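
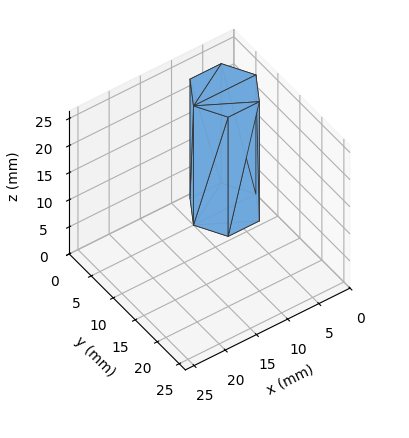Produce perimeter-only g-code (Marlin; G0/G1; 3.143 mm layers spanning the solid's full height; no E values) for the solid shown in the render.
Reading the render: the shape is a regular 6-sided prism (a cylinder approximated with 6 flat sides), circumscribed radius ≈ 5 mm, height ≈ 22 mm (dimensions read to the nearest mm from the axis ticks). For the g-code, the solid's height is divided into equal slices at the stated Δz and each level perimeter traced with G1 moves after a G0 lift.

; perimeter-only toolpath
G21 ; units = mm
G90 ; absolute positioning
G28 ; home
; layer 1
G0 Z3.143
G0 X10.000 Y5.000
G1 X7.500 Y9.330
G1 X2.500 Y9.330
G1 X0.000 Y5.000
G1 X2.500 Y0.670
G1 X7.500 Y0.670
G1 X10.000 Y5.000
; layer 2
G0 Z6.286
G0 X10.000 Y5.000
G1 X7.500 Y9.330
G1 X2.500 Y9.330
G1 X0.000 Y5.000
G1 X2.500 Y0.670
G1 X7.500 Y0.670
G1 X10.000 Y5.000
; layer 3
G0 Z9.429
G0 X10.000 Y5.000
G1 X7.500 Y9.330
G1 X2.500 Y9.330
G1 X0.000 Y5.000
G1 X2.500 Y0.670
G1 X7.500 Y0.670
G1 X10.000 Y5.000
; layer 4
G0 Z12.571
G0 X10.000 Y5.000
G1 X7.500 Y9.330
G1 X2.500 Y9.330
G1 X0.000 Y5.000
G1 X2.500 Y0.670
G1 X7.500 Y0.670
G1 X10.000 Y5.000
; layer 5
G0 Z15.714
G0 X10.000 Y5.000
G1 X7.500 Y9.330
G1 X2.500 Y9.330
G1 X0.000 Y5.000
G1 X2.500 Y0.670
G1 X7.500 Y0.670
G1 X10.000 Y5.000
; layer 6
G0 Z18.857
G0 X10.000 Y5.000
G1 X7.500 Y9.330
G1 X2.500 Y9.330
G1 X0.000 Y5.000
G1 X2.500 Y0.670
G1 X7.500 Y0.670
G1 X10.000 Y5.000
; layer 7
G0 Z22.000
G0 X10.000 Y5.000
G1 X7.500 Y9.330
G1 X2.500 Y9.330
G1 X0.000 Y5.000
G1 X2.500 Y0.670
G1 X7.500 Y0.670
G1 X10.000 Y5.000
M2 ; end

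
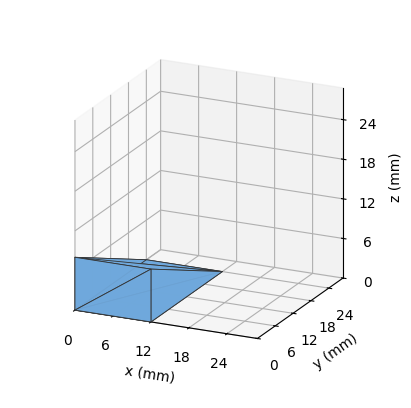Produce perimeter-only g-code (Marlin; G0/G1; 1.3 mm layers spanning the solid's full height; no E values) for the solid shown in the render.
Reading the render: the shape is a wedge (ramp): 12 × 24 mm base, rising to 8 mm along the y=0 edge and sloping linearly to z=0 at y=24 (dimensions read to the nearest mm from the axis ticks). For the g-code, the solid's height is divided into equal slices at the stated Δz and each level perimeter traced with G1 moves after a G0 lift.

; perimeter-only toolpath
G21 ; units = mm
G90 ; absolute positioning
G28 ; home
; layer 1
G0 Z1.3
G0 X0.0 Y0.0
G1 X12.0 Y0.0
G1 X12.0 Y20.0
G1 X0.0 Y20.0
G1 X0.0 Y0.0
; layer 2
G0 Z2.7
G0 X0.0 Y0.0
G1 X12.0 Y0.0
G1 X12.0 Y16.0
G1 X0.0 Y16.0
G1 X0.0 Y0.0
; layer 3
G0 Z4.0
G0 X0.0 Y0.0
G1 X12.0 Y0.0
G1 X12.0 Y12.0
G1 X0.0 Y12.0
G1 X0.0 Y0.0
; layer 4
G0 Z5.3
G0 X0.0 Y0.0
G1 X12.0 Y0.0
G1 X12.0 Y8.0
G1 X0.0 Y8.0
G1 X0.0 Y0.0
; layer 5
G0 Z6.7
G0 X0.0 Y0.0
G1 X12.0 Y0.0
G1 X12.0 Y4.0
G1 X0.0 Y4.0
G1 X0.0 Y0.0
M2 ; end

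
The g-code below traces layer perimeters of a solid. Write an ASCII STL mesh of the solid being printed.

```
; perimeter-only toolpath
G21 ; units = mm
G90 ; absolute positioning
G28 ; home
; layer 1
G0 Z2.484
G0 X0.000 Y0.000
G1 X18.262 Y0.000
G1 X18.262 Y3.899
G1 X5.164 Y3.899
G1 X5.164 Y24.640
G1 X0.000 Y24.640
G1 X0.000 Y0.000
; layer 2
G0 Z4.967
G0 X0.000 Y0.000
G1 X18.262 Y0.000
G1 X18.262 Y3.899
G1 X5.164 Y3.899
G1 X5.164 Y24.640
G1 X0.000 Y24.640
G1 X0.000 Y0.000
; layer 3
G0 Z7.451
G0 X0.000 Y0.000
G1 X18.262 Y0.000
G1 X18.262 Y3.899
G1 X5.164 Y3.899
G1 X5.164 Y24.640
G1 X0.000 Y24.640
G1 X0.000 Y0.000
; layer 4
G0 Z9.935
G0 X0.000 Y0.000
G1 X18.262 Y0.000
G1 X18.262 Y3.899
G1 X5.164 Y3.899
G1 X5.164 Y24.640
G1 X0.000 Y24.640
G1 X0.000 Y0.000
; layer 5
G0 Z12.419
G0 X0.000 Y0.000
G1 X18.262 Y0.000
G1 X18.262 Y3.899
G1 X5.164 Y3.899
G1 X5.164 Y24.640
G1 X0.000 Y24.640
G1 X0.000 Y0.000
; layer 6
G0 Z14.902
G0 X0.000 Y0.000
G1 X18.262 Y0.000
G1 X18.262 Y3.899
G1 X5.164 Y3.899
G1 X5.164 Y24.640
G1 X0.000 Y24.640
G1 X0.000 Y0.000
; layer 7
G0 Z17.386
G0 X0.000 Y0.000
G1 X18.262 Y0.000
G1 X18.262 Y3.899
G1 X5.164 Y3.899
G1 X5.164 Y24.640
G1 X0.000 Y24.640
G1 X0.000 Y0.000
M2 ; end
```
solid part
  facet normal 0.0000 0.0000 -1.0000
    outer loop
      vertex 18.262 3.899 0.000
      vertex 18.262 0.000 0.000
      vertex 0.000 0.000 0.000
    endloop
  endfacet
  facet normal 0.0000 0.0000 -1.0000
    outer loop
      vertex 5.164 3.899 0.000
      vertex 18.262 3.899 0.000
      vertex 0.000 0.000 0.000
    endloop
  endfacet
  facet normal 0.0000 0.0000 -1.0000
    outer loop
      vertex 5.164 24.640 0.000
      vertex 5.164 3.899 0.000
      vertex 0.000 0.000 0.000
    endloop
  endfacet
  facet normal 0.0000 0.0000 -1.0000
    outer loop
      vertex 0.000 24.640 0.000
      vertex 5.164 24.640 0.000
      vertex 0.000 0.000 0.000
    endloop
  endfacet
  facet normal 0.0000 0.0000 1.0000
    outer loop
      vertex 0.000 0.000 17.386
      vertex 18.262 0.000 17.386
      vertex 18.262 3.899 17.386
    endloop
  endfacet
  facet normal 0.0000 0.0000 1.0000
    outer loop
      vertex 0.000 0.000 17.386
      vertex 18.262 3.899 17.386
      vertex 5.164 3.899 17.386
    endloop
  endfacet
  facet normal 0.0000 0.0000 1.0000
    outer loop
      vertex 0.000 0.000 17.386
      vertex 5.164 3.899 17.386
      vertex 5.164 24.640 17.386
    endloop
  endfacet
  facet normal 0.0000 0.0000 1.0000
    outer loop
      vertex 0.000 0.000 17.386
      vertex 5.164 24.640 17.386
      vertex 0.000 24.640 17.386
    endloop
  endfacet
  facet normal 0.0000 -1.0000 0.0000
    outer loop
      vertex 0.000 0.000 0.000
      vertex 18.262 0.000 0.000
      vertex 18.262 0.000 17.386
    endloop
  endfacet
  facet normal 0.0000 -1.0000 0.0000
    outer loop
      vertex 0.000 0.000 0.000
      vertex 18.262 0.000 17.386
      vertex 0.000 0.000 17.386
    endloop
  endfacet
  facet normal 1.0000 0.0000 0.0000
    outer loop
      vertex 18.262 0.000 0.000
      vertex 18.262 3.899 0.000
      vertex 18.262 3.899 17.386
    endloop
  endfacet
  facet normal 1.0000 0.0000 0.0000
    outer loop
      vertex 18.262 0.000 0.000
      vertex 18.262 3.899 17.386
      vertex 18.262 0.000 17.386
    endloop
  endfacet
  facet normal 0.0000 1.0000 0.0000
    outer loop
      vertex 18.262 3.899 0.000
      vertex 5.164 3.899 0.000
      vertex 5.164 3.899 17.386
    endloop
  endfacet
  facet normal 0.0000 1.0000 0.0000
    outer loop
      vertex 18.262 3.899 0.000
      vertex 5.164 3.899 17.386
      vertex 18.262 3.899 17.386
    endloop
  endfacet
  facet normal 1.0000 0.0000 0.0000
    outer loop
      vertex 5.164 3.899 0.000
      vertex 5.164 24.640 0.000
      vertex 5.164 24.640 17.386
    endloop
  endfacet
  facet normal 1.0000 0.0000 0.0000
    outer loop
      vertex 5.164 3.899 0.000
      vertex 5.164 24.640 17.386
      vertex 5.164 3.899 17.386
    endloop
  endfacet
  facet normal 0.0000 1.0000 0.0000
    outer loop
      vertex 5.164 24.640 0.000
      vertex 0.000 24.640 0.000
      vertex 0.000 24.640 17.386
    endloop
  endfacet
  facet normal 0.0000 1.0000 0.0000
    outer loop
      vertex 5.164 24.640 0.000
      vertex 0.000 24.640 17.386
      vertex 5.164 24.640 17.386
    endloop
  endfacet
  facet normal -1.0000 0.0000 0.0000
    outer loop
      vertex 0.000 24.640 0.000
      vertex 0.000 0.000 0.000
      vertex 0.000 0.000 17.386
    endloop
  endfacet
  facet normal -1.0000 0.0000 0.0000
    outer loop
      vertex 0.000 24.640 0.000
      vertex 0.000 0.000 17.386
      vertex 0.000 24.640 17.386
    endloop
  endfacet
endsolid part

The G0 Z moves step by Δz≈2.484 mm. Every layer's G1 loop is the same polygon, so the solid is a straight extrusion of it from z=0 to z≈17.4. Closing with flat bottom and top caps and triangulating gives 20 facets — an L-shaped prism: outer 18.3 × 24.6 mm, arm thicknesses ≈ 3.9 mm (horizontal) and 5.16 mm (vertical), extruded 17.4 mm in z.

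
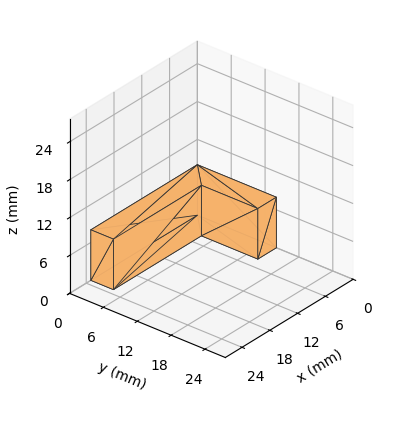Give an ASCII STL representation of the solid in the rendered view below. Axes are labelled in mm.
Reading the render: the shape is an L-shaped prism: outer 23 × 14 mm, arm thicknesses ≈ 4 mm (horizontal) and 4 mm (vertical), extruded 8 mm in z (dimensions read to the nearest mm from the axis ticks). For the STL, each face is triangulated and given an outward normal.

solid part
  facet normal 0.0000 0.0000 -1.0000
    outer loop
      vertex 23.000 4.000 0.000
      vertex 23.000 0.000 0.000
      vertex 0.000 0.000 0.000
    endloop
  endfacet
  facet normal 0.0000 0.0000 -1.0000
    outer loop
      vertex 4.000 4.000 0.000
      vertex 23.000 4.000 0.000
      vertex 0.000 0.000 0.000
    endloop
  endfacet
  facet normal 0.0000 0.0000 -1.0000
    outer loop
      vertex 4.000 14.000 0.000
      vertex 4.000 4.000 0.000
      vertex 0.000 0.000 0.000
    endloop
  endfacet
  facet normal 0.0000 0.0000 -1.0000
    outer loop
      vertex 0.000 14.000 0.000
      vertex 4.000 14.000 0.000
      vertex 0.000 0.000 0.000
    endloop
  endfacet
  facet normal 0.0000 0.0000 1.0000
    outer loop
      vertex 0.000 0.000 8.000
      vertex 23.000 0.000 8.000
      vertex 23.000 4.000 8.000
    endloop
  endfacet
  facet normal 0.0000 0.0000 1.0000
    outer loop
      vertex 0.000 0.000 8.000
      vertex 23.000 4.000 8.000
      vertex 4.000 4.000 8.000
    endloop
  endfacet
  facet normal 0.0000 0.0000 1.0000
    outer loop
      vertex 0.000 0.000 8.000
      vertex 4.000 4.000 8.000
      vertex 4.000 14.000 8.000
    endloop
  endfacet
  facet normal 0.0000 0.0000 1.0000
    outer loop
      vertex 0.000 0.000 8.000
      vertex 4.000 14.000 8.000
      vertex 0.000 14.000 8.000
    endloop
  endfacet
  facet normal 0.0000 -1.0000 0.0000
    outer loop
      vertex 0.000 0.000 0.000
      vertex 23.000 0.000 0.000
      vertex 23.000 0.000 8.000
    endloop
  endfacet
  facet normal 0.0000 -1.0000 0.0000
    outer loop
      vertex 0.000 0.000 0.000
      vertex 23.000 0.000 8.000
      vertex 0.000 0.000 8.000
    endloop
  endfacet
  facet normal 1.0000 0.0000 0.0000
    outer loop
      vertex 23.000 0.000 0.000
      vertex 23.000 4.000 0.000
      vertex 23.000 4.000 8.000
    endloop
  endfacet
  facet normal 1.0000 0.0000 0.0000
    outer loop
      vertex 23.000 0.000 0.000
      vertex 23.000 4.000 8.000
      vertex 23.000 0.000 8.000
    endloop
  endfacet
  facet normal 0.0000 1.0000 0.0000
    outer loop
      vertex 23.000 4.000 0.000
      vertex 4.000 4.000 0.000
      vertex 4.000 4.000 8.000
    endloop
  endfacet
  facet normal 0.0000 1.0000 0.0000
    outer loop
      vertex 23.000 4.000 0.000
      vertex 4.000 4.000 8.000
      vertex 23.000 4.000 8.000
    endloop
  endfacet
  facet normal 1.0000 0.0000 0.0000
    outer loop
      vertex 4.000 4.000 0.000
      vertex 4.000 14.000 0.000
      vertex 4.000 14.000 8.000
    endloop
  endfacet
  facet normal 1.0000 0.0000 0.0000
    outer loop
      vertex 4.000 4.000 0.000
      vertex 4.000 14.000 8.000
      vertex 4.000 4.000 8.000
    endloop
  endfacet
  facet normal 0.0000 1.0000 0.0000
    outer loop
      vertex 4.000 14.000 0.000
      vertex 0.000 14.000 0.000
      vertex 0.000 14.000 8.000
    endloop
  endfacet
  facet normal 0.0000 1.0000 0.0000
    outer loop
      vertex 4.000 14.000 0.000
      vertex 0.000 14.000 8.000
      vertex 4.000 14.000 8.000
    endloop
  endfacet
  facet normal -1.0000 0.0000 0.0000
    outer loop
      vertex 0.000 14.000 0.000
      vertex 0.000 0.000 0.000
      vertex 0.000 0.000 8.000
    endloop
  endfacet
  facet normal -1.0000 0.0000 0.0000
    outer loop
      vertex 0.000 14.000 0.000
      vertex 0.000 0.000 8.000
      vertex 0.000 14.000 8.000
    endloop
  endfacet
endsolid part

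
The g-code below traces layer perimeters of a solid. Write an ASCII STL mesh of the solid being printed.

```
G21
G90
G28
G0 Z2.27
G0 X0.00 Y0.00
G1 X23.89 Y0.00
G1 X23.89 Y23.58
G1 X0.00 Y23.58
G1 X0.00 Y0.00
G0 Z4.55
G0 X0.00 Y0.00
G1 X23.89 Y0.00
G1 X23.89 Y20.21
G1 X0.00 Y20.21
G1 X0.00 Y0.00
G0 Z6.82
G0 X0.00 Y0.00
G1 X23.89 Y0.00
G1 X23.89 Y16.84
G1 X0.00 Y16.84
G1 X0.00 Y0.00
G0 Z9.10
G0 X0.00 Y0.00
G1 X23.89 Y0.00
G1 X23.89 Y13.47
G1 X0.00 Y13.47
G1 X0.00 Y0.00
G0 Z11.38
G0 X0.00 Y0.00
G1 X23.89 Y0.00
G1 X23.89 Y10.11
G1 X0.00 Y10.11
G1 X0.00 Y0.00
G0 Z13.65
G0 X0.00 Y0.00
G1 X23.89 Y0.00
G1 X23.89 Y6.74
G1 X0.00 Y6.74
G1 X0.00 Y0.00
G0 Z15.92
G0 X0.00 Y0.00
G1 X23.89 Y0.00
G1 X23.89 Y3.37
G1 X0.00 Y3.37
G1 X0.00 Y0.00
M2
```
solid part
  facet normal 0.0000 0.0000 -1.0000
    outer loop
      vertex 23.89 26.95 0.00
      vertex 23.89 0.00 0.00
      vertex 0.00 0.00 0.00
    endloop
  endfacet
  facet normal 0.0000 0.0000 -1.0000
    outer loop
      vertex 0.00 26.95 0.00
      vertex 23.89 26.95 0.00
      vertex 0.00 0.00 0.00
    endloop
  endfacet
  facet normal 0.0000 -1.0000 0.0000
    outer loop
      vertex 0.00 0.00 0.00
      vertex 23.89 0.00 0.00
      vertex 23.89 0.00 18.20
    endloop
  endfacet
  facet normal 0.0000 -1.0000 0.0000
    outer loop
      vertex 0.00 0.00 0.00
      vertex 23.89 0.00 18.20
      vertex 0.00 0.00 18.20
    endloop
  endfacet
  facet normal 0.0000 0.5597 0.8287
    outer loop
      vertex 0.00 0.00 18.20
      vertex 23.89 0.00 18.20
      vertex 23.89 26.95 0.00
    endloop
  endfacet
  facet normal 0.0000 0.5597 0.8287
    outer loop
      vertex 0.00 0.00 18.20
      vertex 23.89 26.95 0.00
      vertex 0.00 26.95 0.00
    endloop
  endfacet
  facet normal -1.0000 0.0000 0.0000
    outer loop
      vertex 0.00 0.00 18.20
      vertex 0.00 26.95 0.00
      vertex 0.00 0.00 0.00
    endloop
  endfacet
  facet normal 1.0000 0.0000 0.0000
    outer loop
      vertex 23.89 0.00 0.00
      vertex 23.89 26.95 0.00
      vertex 23.89 0.00 18.20
    endloop
  endfacet
endsolid part

The G0 Z moves step by Δz≈2.27 mm. The G1 loops shrink linearly with z, so the solid tapers from its base footprint up to z≈18.2. Closing with a flat bottom cap and the tapered top and triangulating gives 8 facets — a wedge (ramp): 23.9 × 26.9 mm base, rising to 18.2 mm along the y=0 edge and sloping linearly to z=0 at y=26.9.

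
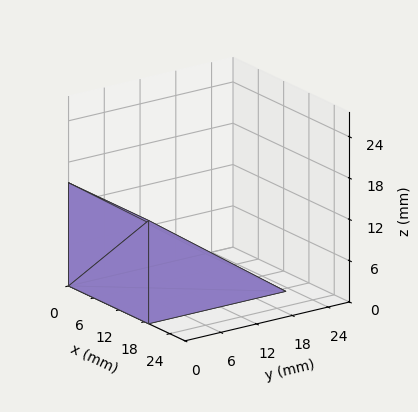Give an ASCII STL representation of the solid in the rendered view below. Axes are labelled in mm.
Reading the render: the shape is a wedge (ramp): 19 × 23 mm base, rising to 15 mm along the y=0 edge and sloping linearly to z=0 at y=23 (dimensions read to the nearest mm from the axis ticks). For the STL, each face is triangulated and given an outward normal.

solid part
  facet normal 0.0000 0.0000 -1.0000
    outer loop
      vertex 19.000 23.000 0.000
      vertex 19.000 0.000 0.000
      vertex 0.000 0.000 0.000
    endloop
  endfacet
  facet normal 0.0000 0.0000 -1.0000
    outer loop
      vertex 0.000 23.000 0.000
      vertex 19.000 23.000 0.000
      vertex 0.000 0.000 0.000
    endloop
  endfacet
  facet normal 0.0000 -1.0000 0.0000
    outer loop
      vertex 0.000 0.000 0.000
      vertex 19.000 0.000 0.000
      vertex 19.000 0.000 15.000
    endloop
  endfacet
  facet normal 0.0000 -1.0000 0.0000
    outer loop
      vertex 0.000 0.000 0.000
      vertex 19.000 0.000 15.000
      vertex 0.000 0.000 15.000
    endloop
  endfacet
  facet normal 0.0000 0.5463 0.8376
    outer loop
      vertex 0.000 0.000 15.000
      vertex 19.000 0.000 15.000
      vertex 19.000 23.000 0.000
    endloop
  endfacet
  facet normal 0.0000 0.5463 0.8376
    outer loop
      vertex 0.000 0.000 15.000
      vertex 19.000 23.000 0.000
      vertex 0.000 23.000 0.000
    endloop
  endfacet
  facet normal -1.0000 0.0000 0.0000
    outer loop
      vertex 0.000 0.000 15.000
      vertex 0.000 23.000 0.000
      vertex 0.000 0.000 0.000
    endloop
  endfacet
  facet normal 1.0000 0.0000 0.0000
    outer loop
      vertex 19.000 0.000 0.000
      vertex 19.000 23.000 0.000
      vertex 19.000 0.000 15.000
    endloop
  endfacet
endsolid part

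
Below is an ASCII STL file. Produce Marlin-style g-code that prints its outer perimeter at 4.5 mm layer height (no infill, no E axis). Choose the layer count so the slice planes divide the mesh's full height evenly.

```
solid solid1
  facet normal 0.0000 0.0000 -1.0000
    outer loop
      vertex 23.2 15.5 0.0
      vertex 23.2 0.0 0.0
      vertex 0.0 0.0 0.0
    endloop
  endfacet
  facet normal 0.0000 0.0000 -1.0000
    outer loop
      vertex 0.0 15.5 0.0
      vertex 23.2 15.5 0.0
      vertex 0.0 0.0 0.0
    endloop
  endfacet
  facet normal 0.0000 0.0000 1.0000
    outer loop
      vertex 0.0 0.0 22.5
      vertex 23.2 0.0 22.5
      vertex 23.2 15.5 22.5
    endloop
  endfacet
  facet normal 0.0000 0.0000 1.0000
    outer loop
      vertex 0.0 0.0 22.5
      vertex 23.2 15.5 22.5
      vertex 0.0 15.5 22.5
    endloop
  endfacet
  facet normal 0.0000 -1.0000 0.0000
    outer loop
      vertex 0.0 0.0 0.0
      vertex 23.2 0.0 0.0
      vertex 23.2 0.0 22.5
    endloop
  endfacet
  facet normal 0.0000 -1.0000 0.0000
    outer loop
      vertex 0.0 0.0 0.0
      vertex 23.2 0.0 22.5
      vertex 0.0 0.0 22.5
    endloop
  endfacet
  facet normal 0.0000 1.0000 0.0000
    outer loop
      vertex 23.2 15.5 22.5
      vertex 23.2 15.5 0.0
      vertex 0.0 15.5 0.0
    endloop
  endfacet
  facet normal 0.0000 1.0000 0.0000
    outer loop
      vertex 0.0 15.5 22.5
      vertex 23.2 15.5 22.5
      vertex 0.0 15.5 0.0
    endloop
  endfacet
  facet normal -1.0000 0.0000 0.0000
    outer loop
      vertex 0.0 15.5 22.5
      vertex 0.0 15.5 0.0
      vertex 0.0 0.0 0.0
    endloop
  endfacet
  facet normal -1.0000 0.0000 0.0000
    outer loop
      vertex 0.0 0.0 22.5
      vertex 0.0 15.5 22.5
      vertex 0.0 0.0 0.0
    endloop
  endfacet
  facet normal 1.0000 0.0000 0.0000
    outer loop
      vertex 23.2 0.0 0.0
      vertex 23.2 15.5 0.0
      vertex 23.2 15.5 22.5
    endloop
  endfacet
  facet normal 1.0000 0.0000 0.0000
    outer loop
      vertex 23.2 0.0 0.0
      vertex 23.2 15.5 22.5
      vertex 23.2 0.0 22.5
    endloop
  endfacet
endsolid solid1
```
; perimeter-only toolpath
G21 ; units = mm
G90 ; absolute positioning
G28 ; home
; layer 1
G0 Z4.5
G0 X0.0 Y0.0
G1 X23.2 Y0.0
G1 X23.2 Y15.5
G1 X0.0 Y15.5
G1 X0.0 Y0.0
; layer 2
G0 Z9.0
G0 X0.0 Y0.0
G1 X23.2 Y0.0
G1 X23.2 Y15.5
G1 X0.0 Y15.5
G1 X0.0 Y0.0
; layer 3
G0 Z13.5
G0 X0.0 Y0.0
G1 X23.2 Y0.0
G1 X23.2 Y15.5
G1 X0.0 Y15.5
G1 X0.0 Y0.0
; layer 4
G0 Z18.0
G0 X0.0 Y0.0
G1 X23.2 Y0.0
G1 X23.2 Y15.5
G1 X0.0 Y15.5
G1 X0.0 Y0.0
; layer 5
G0 Z22.5
G0 X0.0 Y0.0
G1 X23.2 Y0.0
G1 X23.2 Y15.5
G1 X0.0 Y15.5
G1 X0.0 Y0.0
M2 ; end

The solid is a rectangular box, roughly 23.2 × 15.5 mm footprint and 22.5 mm tall. Slicing at Δz = 4.5 mm — 5 equal slices spanning the solid's height, so layer i sits at z = i·h/5 — gives 5 non-empty perimeters. Each is a 4-segment closed polygon; G0 lifts to the layer z and rapids to the start vertex, then G1 traces the edges.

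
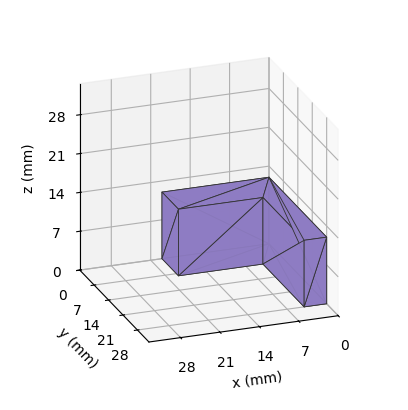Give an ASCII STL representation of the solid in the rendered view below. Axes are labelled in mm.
Reading the render: the shape is an L-shaped prism: outer 19 × 28 mm, arm thicknesses ≈ 8 mm (horizontal) and 4 mm (vertical), extruded 12 mm in z (dimensions read to the nearest mm from the axis ticks). For the STL, each face is triangulated and given an outward normal.

solid part
  facet normal 0.0000 0.0000 -1.0000
    outer loop
      vertex 19.00 8.00 0.00
      vertex 19.00 0.00 0.00
      vertex 0.00 0.00 0.00
    endloop
  endfacet
  facet normal 0.0000 0.0000 -1.0000
    outer loop
      vertex 4.00 8.00 0.00
      vertex 19.00 8.00 0.00
      vertex 0.00 0.00 0.00
    endloop
  endfacet
  facet normal 0.0000 0.0000 -1.0000
    outer loop
      vertex 4.00 28.00 0.00
      vertex 4.00 8.00 0.00
      vertex 0.00 0.00 0.00
    endloop
  endfacet
  facet normal 0.0000 0.0000 -1.0000
    outer loop
      vertex 0.00 28.00 0.00
      vertex 4.00 28.00 0.00
      vertex 0.00 0.00 0.00
    endloop
  endfacet
  facet normal 0.0000 0.0000 1.0000
    outer loop
      vertex 0.00 0.00 12.00
      vertex 19.00 0.00 12.00
      vertex 19.00 8.00 12.00
    endloop
  endfacet
  facet normal 0.0000 0.0000 1.0000
    outer loop
      vertex 0.00 0.00 12.00
      vertex 19.00 8.00 12.00
      vertex 4.00 8.00 12.00
    endloop
  endfacet
  facet normal 0.0000 0.0000 1.0000
    outer loop
      vertex 0.00 0.00 12.00
      vertex 4.00 8.00 12.00
      vertex 4.00 28.00 12.00
    endloop
  endfacet
  facet normal 0.0000 0.0000 1.0000
    outer loop
      vertex 0.00 0.00 12.00
      vertex 4.00 28.00 12.00
      vertex 0.00 28.00 12.00
    endloop
  endfacet
  facet normal 0.0000 -1.0000 0.0000
    outer loop
      vertex 0.00 0.00 0.00
      vertex 19.00 0.00 0.00
      vertex 19.00 0.00 12.00
    endloop
  endfacet
  facet normal 0.0000 -1.0000 0.0000
    outer loop
      vertex 0.00 0.00 0.00
      vertex 19.00 0.00 12.00
      vertex 0.00 0.00 12.00
    endloop
  endfacet
  facet normal 1.0000 0.0000 0.0000
    outer loop
      vertex 19.00 0.00 0.00
      vertex 19.00 8.00 0.00
      vertex 19.00 8.00 12.00
    endloop
  endfacet
  facet normal 1.0000 0.0000 0.0000
    outer loop
      vertex 19.00 0.00 0.00
      vertex 19.00 8.00 12.00
      vertex 19.00 0.00 12.00
    endloop
  endfacet
  facet normal 0.0000 1.0000 0.0000
    outer loop
      vertex 19.00 8.00 0.00
      vertex 4.00 8.00 0.00
      vertex 4.00 8.00 12.00
    endloop
  endfacet
  facet normal 0.0000 1.0000 0.0000
    outer loop
      vertex 19.00 8.00 0.00
      vertex 4.00 8.00 12.00
      vertex 19.00 8.00 12.00
    endloop
  endfacet
  facet normal 1.0000 0.0000 0.0000
    outer loop
      vertex 4.00 8.00 0.00
      vertex 4.00 28.00 0.00
      vertex 4.00 28.00 12.00
    endloop
  endfacet
  facet normal 1.0000 0.0000 0.0000
    outer loop
      vertex 4.00 8.00 0.00
      vertex 4.00 28.00 12.00
      vertex 4.00 8.00 12.00
    endloop
  endfacet
  facet normal 0.0000 1.0000 0.0000
    outer loop
      vertex 4.00 28.00 0.00
      vertex 0.00 28.00 0.00
      vertex 0.00 28.00 12.00
    endloop
  endfacet
  facet normal 0.0000 1.0000 0.0000
    outer loop
      vertex 4.00 28.00 0.00
      vertex 0.00 28.00 12.00
      vertex 4.00 28.00 12.00
    endloop
  endfacet
  facet normal -1.0000 0.0000 0.0000
    outer loop
      vertex 0.00 28.00 0.00
      vertex 0.00 0.00 0.00
      vertex 0.00 0.00 12.00
    endloop
  endfacet
  facet normal -1.0000 0.0000 0.0000
    outer loop
      vertex 0.00 28.00 0.00
      vertex 0.00 0.00 12.00
      vertex 0.00 28.00 12.00
    endloop
  endfacet
endsolid part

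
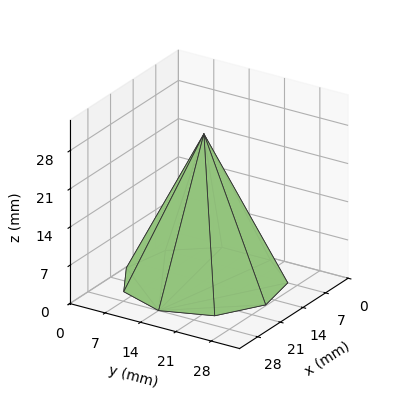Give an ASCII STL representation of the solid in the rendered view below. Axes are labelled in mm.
Reading the render: the shape is a regular 9-sided pyramid, base circumscribed radius ≈ 14 mm, apex at z ≈ 27 mm (dimensions read to the nearest mm from the axis ticks). For the STL, each face is triangulated and given an outward normal.

solid part
  facet normal 0.0000 0.0000 -1.0000
    outer loop
      vertex 16.43 27.79 0.00
      vertex 24.72 23.00 0.00
      vertex 28.00 14.00 0.00
    endloop
  endfacet
  facet normal 0.0000 0.0000 -1.0000
    outer loop
      vertex 7.00 26.12 0.00
      vertex 16.43 27.79 0.00
      vertex 28.00 14.00 0.00
    endloop
  endfacet
  facet normal 0.0000 0.0000 -1.0000
    outer loop
      vertex 0.84 18.79 0.00
      vertex 7.00 26.12 0.00
      vertex 28.00 14.00 0.00
    endloop
  endfacet
  facet normal 0.0000 0.0000 -1.0000
    outer loop
      vertex 0.84 9.21 0.00
      vertex 0.84 18.79 0.00
      vertex 28.00 14.00 0.00
    endloop
  endfacet
  facet normal 0.0000 0.0000 -1.0000
    outer loop
      vertex 7.00 1.88 0.00
      vertex 0.84 9.21 0.00
      vertex 28.00 14.00 0.00
    endloop
  endfacet
  facet normal 0.0000 0.0000 -1.0000
    outer loop
      vertex 16.43 0.21 0.00
      vertex 7.00 1.88 0.00
      vertex 28.00 14.00 0.00
    endloop
  endfacet
  facet normal 0.0000 0.0000 -1.0000
    outer loop
      vertex 24.72 5.00 0.00
      vertex 16.43 0.21 0.00
      vertex 28.00 14.00 0.00
    endloop
  endfacet
  facet normal 0.8446 0.3078 0.4380
    outer loop
      vertex 28.00 14.00 0.00
      vertex 24.72 23.00 0.00
      vertex 14.00 14.00 27.00
    endloop
  endfacet
  facet normal 0.4497 0.7784 0.4380
    outer loop
      vertex 24.72 23.00 0.00
      vertex 16.43 27.79 0.00
      vertex 14.00 14.00 27.00
    endloop
  endfacet
  facet normal -0.1568 0.8852 0.4380
    outer loop
      vertex 16.43 27.79 0.00
      vertex 7.00 26.12 0.00
      vertex 14.00 14.00 27.00
    endloop
  endfacet
  facet normal -0.6882 0.5784 0.4380
    outer loop
      vertex 7.00 26.12 0.00
      vertex 0.84 18.79 0.00
      vertex 14.00 14.00 27.00
    endloop
  endfacet
  facet normal -0.8989 0.0000 0.4381
    outer loop
      vertex 0.84 18.79 0.00
      vertex 0.84 9.21 0.00
      vertex 14.00 14.00 27.00
    endloop
  endfacet
  facet normal -0.6882 -0.5784 0.4380
    outer loop
      vertex 0.84 9.21 0.00
      vertex 7.00 1.88 0.00
      vertex 14.00 14.00 27.00
    endloop
  endfacet
  facet normal -0.1568 -0.8852 0.4380
    outer loop
      vertex 7.00 1.88 0.00
      vertex 16.43 0.21 0.00
      vertex 14.00 14.00 27.00
    endloop
  endfacet
  facet normal 0.4497 -0.7784 0.4380
    outer loop
      vertex 16.43 0.21 0.00
      vertex 24.72 5.00 0.00
      vertex 14.00 14.00 27.00
    endloop
  endfacet
  facet normal 0.8446 -0.3078 0.4380
    outer loop
      vertex 24.72 5.00 0.00
      vertex 28.00 14.00 0.00
      vertex 14.00 14.00 27.00
    endloop
  endfacet
endsolid part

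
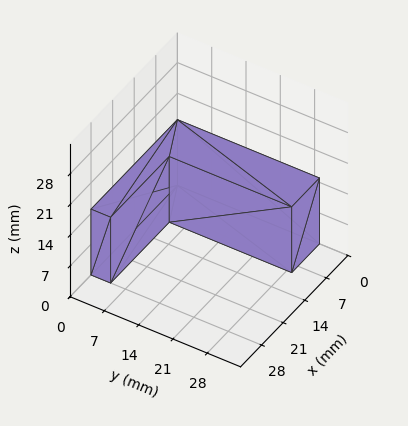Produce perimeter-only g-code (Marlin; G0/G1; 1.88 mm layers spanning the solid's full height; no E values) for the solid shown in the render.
Reading the render: the shape is an L-shaped prism: outer 28 × 29 mm, arm thicknesses ≈ 4 mm (horizontal) and 9 mm (vertical), extruded 15 mm in z (dimensions read to the nearest mm from the axis ticks). For the g-code, the solid's height is divided into equal slices at the stated Δz and each level perimeter traced with G1 moves after a G0 lift.

; perimeter-only toolpath
G21 ; units = mm
G90 ; absolute positioning
G28 ; home
; layer 1
G0 Z1.88
G0 X0.00 Y0.00
G1 X28.00 Y0.00
G1 X28.00 Y4.00
G1 X9.00 Y4.00
G1 X9.00 Y29.00
G1 X0.00 Y29.00
G1 X0.00 Y0.00
; layer 2
G0 Z3.75
G0 X0.00 Y0.00
G1 X28.00 Y0.00
G1 X28.00 Y4.00
G1 X9.00 Y4.00
G1 X9.00 Y29.00
G1 X0.00 Y29.00
G1 X0.00 Y0.00
; layer 3
G0 Z5.62
G0 X0.00 Y0.00
G1 X28.00 Y0.00
G1 X28.00 Y4.00
G1 X9.00 Y4.00
G1 X9.00 Y29.00
G1 X0.00 Y29.00
G1 X0.00 Y0.00
; layer 4
G0 Z7.50
G0 X0.00 Y0.00
G1 X28.00 Y0.00
G1 X28.00 Y4.00
G1 X9.00 Y4.00
G1 X9.00 Y29.00
G1 X0.00 Y29.00
G1 X0.00 Y0.00
; layer 5
G0 Z9.38
G0 X0.00 Y0.00
G1 X28.00 Y0.00
G1 X28.00 Y4.00
G1 X9.00 Y4.00
G1 X9.00 Y29.00
G1 X0.00 Y29.00
G1 X0.00 Y0.00
; layer 6
G0 Z11.25
G0 X0.00 Y0.00
G1 X28.00 Y0.00
G1 X28.00 Y4.00
G1 X9.00 Y4.00
G1 X9.00 Y29.00
G1 X0.00 Y29.00
G1 X0.00 Y0.00
; layer 7
G0 Z13.12
G0 X0.00 Y0.00
G1 X28.00 Y0.00
G1 X28.00 Y4.00
G1 X9.00 Y4.00
G1 X9.00 Y29.00
G1 X0.00 Y29.00
G1 X0.00 Y0.00
; layer 8
G0 Z15.00
G0 X0.00 Y0.00
G1 X28.00 Y0.00
G1 X28.00 Y4.00
G1 X9.00 Y4.00
G1 X9.00 Y29.00
G1 X0.00 Y29.00
G1 X0.00 Y0.00
M2 ; end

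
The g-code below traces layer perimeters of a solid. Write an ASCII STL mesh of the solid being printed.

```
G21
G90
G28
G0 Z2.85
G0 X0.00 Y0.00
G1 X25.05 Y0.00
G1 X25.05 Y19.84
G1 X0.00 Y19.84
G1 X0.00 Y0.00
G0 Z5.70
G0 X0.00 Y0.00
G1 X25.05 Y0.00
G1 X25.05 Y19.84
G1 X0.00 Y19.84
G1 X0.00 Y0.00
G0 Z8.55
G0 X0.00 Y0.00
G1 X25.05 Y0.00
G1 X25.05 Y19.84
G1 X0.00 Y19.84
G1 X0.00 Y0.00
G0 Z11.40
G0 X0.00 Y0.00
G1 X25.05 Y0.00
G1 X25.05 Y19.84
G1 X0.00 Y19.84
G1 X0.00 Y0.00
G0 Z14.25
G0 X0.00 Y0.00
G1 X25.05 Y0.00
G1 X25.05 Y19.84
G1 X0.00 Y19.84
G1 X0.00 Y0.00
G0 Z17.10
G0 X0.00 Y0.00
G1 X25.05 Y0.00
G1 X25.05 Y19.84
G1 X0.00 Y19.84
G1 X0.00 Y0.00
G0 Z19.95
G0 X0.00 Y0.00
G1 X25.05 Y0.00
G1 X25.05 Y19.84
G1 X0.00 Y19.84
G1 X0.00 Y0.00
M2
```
solid part
  facet normal 0.0000 0.0000 -1.0000
    outer loop
      vertex 25.05 19.84 0.00
      vertex 25.05 0.00 0.00
      vertex 0.00 0.00 0.00
    endloop
  endfacet
  facet normal 0.0000 0.0000 -1.0000
    outer loop
      vertex 0.00 19.84 0.00
      vertex 25.05 19.84 0.00
      vertex 0.00 0.00 0.00
    endloop
  endfacet
  facet normal 0.0000 0.0000 1.0000
    outer loop
      vertex 0.00 0.00 19.95
      vertex 25.05 0.00 19.95
      vertex 25.05 19.84 19.95
    endloop
  endfacet
  facet normal 0.0000 0.0000 1.0000
    outer loop
      vertex 0.00 0.00 19.95
      vertex 25.05 19.84 19.95
      vertex 0.00 19.84 19.95
    endloop
  endfacet
  facet normal 0.0000 -1.0000 0.0000
    outer loop
      vertex 0.00 0.00 0.00
      vertex 25.05 0.00 0.00
      vertex 25.05 0.00 19.95
    endloop
  endfacet
  facet normal 0.0000 -1.0000 0.0000
    outer loop
      vertex 0.00 0.00 0.00
      vertex 25.05 0.00 19.95
      vertex 0.00 0.00 19.95
    endloop
  endfacet
  facet normal 0.0000 1.0000 0.0000
    outer loop
      vertex 25.05 19.84 19.95
      vertex 25.05 19.84 0.00
      vertex 0.00 19.84 0.00
    endloop
  endfacet
  facet normal 0.0000 1.0000 0.0000
    outer loop
      vertex 0.00 19.84 19.95
      vertex 25.05 19.84 19.95
      vertex 0.00 19.84 0.00
    endloop
  endfacet
  facet normal -1.0000 0.0000 0.0000
    outer loop
      vertex 0.00 19.84 19.95
      vertex 0.00 19.84 0.00
      vertex 0.00 0.00 0.00
    endloop
  endfacet
  facet normal -1.0000 0.0000 0.0000
    outer loop
      vertex 0.00 0.00 19.95
      vertex 0.00 19.84 19.95
      vertex 0.00 0.00 0.00
    endloop
  endfacet
  facet normal 1.0000 0.0000 0.0000
    outer loop
      vertex 25.05 0.00 0.00
      vertex 25.05 19.84 0.00
      vertex 25.05 19.84 19.95
    endloop
  endfacet
  facet normal 1.0000 0.0000 0.0000
    outer loop
      vertex 25.05 0.00 0.00
      vertex 25.05 19.84 19.95
      vertex 25.05 0.00 19.95
    endloop
  endfacet
endsolid part

The G0 Z moves step by Δz≈2.85 mm. Every layer's G1 loop is the same polygon, so the solid is a straight extrusion of it from z=0 to z≈19.9. Closing with flat bottom and top caps and triangulating gives 12 facets — a rectangular box, roughly 25.1 × 19.8 mm footprint and 19.9 mm tall.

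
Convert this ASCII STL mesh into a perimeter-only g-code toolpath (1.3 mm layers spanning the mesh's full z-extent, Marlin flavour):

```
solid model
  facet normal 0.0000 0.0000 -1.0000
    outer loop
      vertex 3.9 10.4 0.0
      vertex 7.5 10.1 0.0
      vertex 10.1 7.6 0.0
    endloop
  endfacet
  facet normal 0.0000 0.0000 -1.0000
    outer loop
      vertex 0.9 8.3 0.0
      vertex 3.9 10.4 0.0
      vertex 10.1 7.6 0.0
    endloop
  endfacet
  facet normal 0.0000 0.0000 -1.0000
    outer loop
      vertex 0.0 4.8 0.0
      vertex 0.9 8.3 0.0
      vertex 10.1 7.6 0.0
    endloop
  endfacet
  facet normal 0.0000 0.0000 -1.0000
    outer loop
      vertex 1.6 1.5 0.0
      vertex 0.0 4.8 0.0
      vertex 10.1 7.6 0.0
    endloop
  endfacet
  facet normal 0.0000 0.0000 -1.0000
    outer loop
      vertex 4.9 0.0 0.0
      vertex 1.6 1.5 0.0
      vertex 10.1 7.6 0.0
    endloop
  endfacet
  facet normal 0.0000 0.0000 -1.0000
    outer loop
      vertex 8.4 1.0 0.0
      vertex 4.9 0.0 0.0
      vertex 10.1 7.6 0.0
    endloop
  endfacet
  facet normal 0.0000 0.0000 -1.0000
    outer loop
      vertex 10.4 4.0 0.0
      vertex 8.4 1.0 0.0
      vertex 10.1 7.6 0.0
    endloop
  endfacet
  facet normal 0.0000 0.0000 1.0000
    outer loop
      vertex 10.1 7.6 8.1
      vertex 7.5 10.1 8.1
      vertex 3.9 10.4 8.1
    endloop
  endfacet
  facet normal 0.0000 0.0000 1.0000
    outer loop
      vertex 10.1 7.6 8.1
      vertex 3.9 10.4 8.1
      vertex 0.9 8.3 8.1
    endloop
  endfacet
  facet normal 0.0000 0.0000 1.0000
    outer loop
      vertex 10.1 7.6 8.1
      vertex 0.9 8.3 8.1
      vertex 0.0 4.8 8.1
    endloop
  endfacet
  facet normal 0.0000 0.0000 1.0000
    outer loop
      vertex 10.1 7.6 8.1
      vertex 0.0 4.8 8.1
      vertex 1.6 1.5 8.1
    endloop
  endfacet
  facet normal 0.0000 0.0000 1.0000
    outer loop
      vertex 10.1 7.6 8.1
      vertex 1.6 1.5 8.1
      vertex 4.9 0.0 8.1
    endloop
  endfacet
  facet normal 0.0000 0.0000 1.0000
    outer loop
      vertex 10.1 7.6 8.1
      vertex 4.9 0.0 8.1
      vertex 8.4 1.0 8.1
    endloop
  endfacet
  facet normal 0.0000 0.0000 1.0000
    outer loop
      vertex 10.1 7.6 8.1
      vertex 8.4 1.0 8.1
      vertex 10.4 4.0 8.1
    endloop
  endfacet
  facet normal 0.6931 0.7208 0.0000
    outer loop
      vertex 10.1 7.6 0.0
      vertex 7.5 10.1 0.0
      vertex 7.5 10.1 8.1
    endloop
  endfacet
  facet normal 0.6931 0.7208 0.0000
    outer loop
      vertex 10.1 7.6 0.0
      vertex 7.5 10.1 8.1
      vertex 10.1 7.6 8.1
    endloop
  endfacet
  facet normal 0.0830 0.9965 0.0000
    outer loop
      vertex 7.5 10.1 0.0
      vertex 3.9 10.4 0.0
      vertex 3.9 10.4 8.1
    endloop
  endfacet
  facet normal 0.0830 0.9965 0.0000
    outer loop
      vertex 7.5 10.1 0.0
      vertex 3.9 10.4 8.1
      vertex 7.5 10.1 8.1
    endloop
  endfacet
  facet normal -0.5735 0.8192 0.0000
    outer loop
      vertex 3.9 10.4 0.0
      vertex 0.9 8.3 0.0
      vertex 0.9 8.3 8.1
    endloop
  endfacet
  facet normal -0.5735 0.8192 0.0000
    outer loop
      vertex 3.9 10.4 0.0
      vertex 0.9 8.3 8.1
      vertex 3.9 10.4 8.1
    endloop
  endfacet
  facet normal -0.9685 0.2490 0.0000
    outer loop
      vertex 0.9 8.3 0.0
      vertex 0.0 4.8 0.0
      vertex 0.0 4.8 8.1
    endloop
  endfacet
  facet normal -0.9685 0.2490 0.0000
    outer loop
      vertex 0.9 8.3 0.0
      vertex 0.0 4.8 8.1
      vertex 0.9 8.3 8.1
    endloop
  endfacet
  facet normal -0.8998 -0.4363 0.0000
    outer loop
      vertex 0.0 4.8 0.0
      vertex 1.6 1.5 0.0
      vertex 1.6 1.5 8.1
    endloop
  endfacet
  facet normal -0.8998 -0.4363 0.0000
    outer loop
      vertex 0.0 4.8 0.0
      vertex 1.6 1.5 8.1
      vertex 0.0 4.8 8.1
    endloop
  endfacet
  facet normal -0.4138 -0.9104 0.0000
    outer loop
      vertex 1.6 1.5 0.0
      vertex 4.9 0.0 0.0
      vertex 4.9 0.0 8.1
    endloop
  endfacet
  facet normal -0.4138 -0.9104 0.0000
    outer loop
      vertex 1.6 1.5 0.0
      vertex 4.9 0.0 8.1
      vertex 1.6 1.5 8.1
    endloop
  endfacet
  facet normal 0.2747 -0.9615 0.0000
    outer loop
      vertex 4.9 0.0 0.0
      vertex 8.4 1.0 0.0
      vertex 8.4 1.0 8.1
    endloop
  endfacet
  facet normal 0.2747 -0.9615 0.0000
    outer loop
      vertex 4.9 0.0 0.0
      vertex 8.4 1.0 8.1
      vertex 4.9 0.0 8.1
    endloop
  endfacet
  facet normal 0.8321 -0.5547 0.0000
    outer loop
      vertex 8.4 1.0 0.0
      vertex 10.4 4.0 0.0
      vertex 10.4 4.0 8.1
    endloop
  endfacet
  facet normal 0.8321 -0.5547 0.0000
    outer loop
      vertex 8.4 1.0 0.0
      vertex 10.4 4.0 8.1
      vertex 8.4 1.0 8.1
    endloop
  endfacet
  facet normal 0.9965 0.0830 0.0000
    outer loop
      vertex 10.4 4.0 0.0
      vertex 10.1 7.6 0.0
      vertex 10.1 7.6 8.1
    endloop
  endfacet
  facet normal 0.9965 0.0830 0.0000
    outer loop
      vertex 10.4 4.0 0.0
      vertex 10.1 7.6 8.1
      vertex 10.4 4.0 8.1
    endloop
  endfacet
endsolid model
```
; perimeter-only toolpath
G21 ; units = mm
G90 ; absolute positioning
G28 ; home
; layer 1
G0 Z1.3
G0 X10.1 Y7.6
G1 X7.5 Y10.1
G1 X3.9 Y10.4
G1 X0.9 Y8.3
G1 X0.0 Y4.8
G1 X1.6 Y1.5
G1 X4.9 Y0.0
G1 X8.4 Y1.0
G1 X10.4 Y4.0
G1 X10.1 Y7.6
; layer 2
G0 Z2.7
G0 X10.1 Y7.6
G1 X7.5 Y10.1
G1 X3.9 Y10.4
G1 X0.9 Y8.3
G1 X0.0 Y4.8
G1 X1.6 Y1.5
G1 X4.9 Y0.0
G1 X8.4 Y1.0
G1 X10.4 Y4.0
G1 X10.1 Y7.6
; layer 3
G0 Z4.0
G0 X10.1 Y7.6
G1 X7.5 Y10.1
G1 X3.9 Y10.4
G1 X0.9 Y8.3
G1 X0.0 Y4.8
G1 X1.6 Y1.5
G1 X4.9 Y0.0
G1 X8.4 Y1.0
G1 X10.4 Y4.0
G1 X10.1 Y7.6
; layer 4
G0 Z5.4
G0 X10.1 Y7.6
G1 X7.5 Y10.1
G1 X3.9 Y10.4
G1 X0.9 Y8.3
G1 X0.0 Y4.8
G1 X1.6 Y1.5
G1 X4.9 Y0.0
G1 X8.4 Y1.0
G1 X10.4 Y4.0
G1 X10.1 Y7.6
; layer 5
G0 Z6.7
G0 X10.1 Y7.6
G1 X7.5 Y10.1
G1 X3.9 Y10.4
G1 X0.9 Y8.3
G1 X0.0 Y4.8
G1 X1.6 Y1.5
G1 X4.9 Y0.0
G1 X8.4 Y1.0
G1 X10.4 Y4.0
G1 X10.1 Y7.6
; layer 6
G0 Z8.1
G0 X10.1 Y7.6
G1 X7.5 Y10.1
G1 X3.9 Y10.4
G1 X0.9 Y8.3
G1 X0.0 Y4.8
G1 X1.6 Y1.5
G1 X4.9 Y0.0
G1 X8.4 Y1.0
G1 X10.4 Y4.0
G1 X10.1 Y7.6
M2 ; end

The solid is a regular 9-sided prism (a cylinder approximated with 9 flat sides), circumscribed radius ≈ 5.3 mm, height ≈ 8.1 mm. Slicing at Δz = 1.3 mm — 6 equal slices spanning the solid's height, so layer i sits at z = i·h/6 — gives 6 non-empty perimeters. Each is a 9-segment closed polygon; G0 lifts to the layer z and rapids to the start vertex, then G1 traces the edges.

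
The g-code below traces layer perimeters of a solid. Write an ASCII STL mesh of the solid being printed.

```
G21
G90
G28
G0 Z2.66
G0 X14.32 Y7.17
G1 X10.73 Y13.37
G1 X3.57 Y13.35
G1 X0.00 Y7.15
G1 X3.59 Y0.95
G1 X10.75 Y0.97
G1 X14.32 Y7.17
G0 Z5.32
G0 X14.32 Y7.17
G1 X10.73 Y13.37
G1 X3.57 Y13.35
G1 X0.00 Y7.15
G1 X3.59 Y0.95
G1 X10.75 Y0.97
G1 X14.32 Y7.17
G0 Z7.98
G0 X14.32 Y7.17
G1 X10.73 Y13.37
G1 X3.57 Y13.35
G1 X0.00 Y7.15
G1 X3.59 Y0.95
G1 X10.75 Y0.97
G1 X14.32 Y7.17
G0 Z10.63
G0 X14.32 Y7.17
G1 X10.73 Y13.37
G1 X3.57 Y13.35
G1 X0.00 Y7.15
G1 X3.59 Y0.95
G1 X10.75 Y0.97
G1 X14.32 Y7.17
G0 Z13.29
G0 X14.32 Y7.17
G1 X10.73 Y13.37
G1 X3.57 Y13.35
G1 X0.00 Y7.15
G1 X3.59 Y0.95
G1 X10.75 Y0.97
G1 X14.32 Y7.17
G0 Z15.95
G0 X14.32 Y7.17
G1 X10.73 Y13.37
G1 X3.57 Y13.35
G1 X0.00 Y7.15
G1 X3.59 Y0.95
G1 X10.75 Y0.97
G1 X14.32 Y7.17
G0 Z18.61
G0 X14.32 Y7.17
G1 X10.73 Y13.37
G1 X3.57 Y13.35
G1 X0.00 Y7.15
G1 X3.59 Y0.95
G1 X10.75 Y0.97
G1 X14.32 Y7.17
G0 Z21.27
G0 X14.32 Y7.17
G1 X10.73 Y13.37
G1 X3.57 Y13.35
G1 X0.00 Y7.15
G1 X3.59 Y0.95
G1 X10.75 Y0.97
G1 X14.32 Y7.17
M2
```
solid part
  facet normal 0.0000 0.0000 -1.0000
    outer loop
      vertex 3.57 13.35 0.00
      vertex 10.73 13.37 0.00
      vertex 14.32 7.17 0.00
    endloop
  endfacet
  facet normal 0.0000 0.0000 -1.0000
    outer loop
      vertex 0.00 7.15 0.00
      vertex 3.57 13.35 0.00
      vertex 14.32 7.17 0.00
    endloop
  endfacet
  facet normal 0.0000 0.0000 -1.0000
    outer loop
      vertex 3.59 0.95 0.00
      vertex 0.00 7.15 0.00
      vertex 14.32 7.17 0.00
    endloop
  endfacet
  facet normal 0.0000 0.0000 -1.0000
    outer loop
      vertex 10.75 0.97 0.00
      vertex 3.59 0.95 0.00
      vertex 14.32 7.17 0.00
    endloop
  endfacet
  facet normal 0.0000 0.0000 1.0000
    outer loop
      vertex 14.32 7.17 21.27
      vertex 10.73 13.37 21.27
      vertex 3.57 13.35 21.27
    endloop
  endfacet
  facet normal 0.0000 0.0000 1.0000
    outer loop
      vertex 14.32 7.17 21.27
      vertex 3.57 13.35 21.27
      vertex 0.00 7.15 21.27
    endloop
  endfacet
  facet normal 0.0000 0.0000 1.0000
    outer loop
      vertex 14.32 7.17 21.27
      vertex 0.00 7.15 21.27
      vertex 3.59 0.95 21.27
    endloop
  endfacet
  facet normal 0.0000 0.0000 1.0000
    outer loop
      vertex 14.32 7.17 21.27
      vertex 3.59 0.95 21.27
      vertex 10.75 0.97 21.27
    endloop
  endfacet
  facet normal 0.8654 0.5011 0.0000
    outer loop
      vertex 14.32 7.17 0.00
      vertex 10.73 13.37 0.00
      vertex 10.73 13.37 21.27
    endloop
  endfacet
  facet normal 0.8654 0.5011 0.0000
    outer loop
      vertex 14.32 7.17 0.00
      vertex 10.73 13.37 21.27
      vertex 14.32 7.17 21.27
    endloop
  endfacet
  facet normal -0.0028 1.0000 0.0000
    outer loop
      vertex 10.73 13.37 0.00
      vertex 3.57 13.35 0.00
      vertex 3.57 13.35 21.27
    endloop
  endfacet
  facet normal -0.0028 1.0000 0.0000
    outer loop
      vertex 10.73 13.37 0.00
      vertex 3.57 13.35 21.27
      vertex 10.73 13.37 21.27
    endloop
  endfacet
  facet normal -0.8666 0.4990 0.0000
    outer loop
      vertex 3.57 13.35 0.00
      vertex 0.00 7.15 0.00
      vertex 0.00 7.15 21.27
    endloop
  endfacet
  facet normal -0.8666 0.4990 0.0000
    outer loop
      vertex 3.57 13.35 0.00
      vertex 0.00 7.15 21.27
      vertex 3.57 13.35 21.27
    endloop
  endfacet
  facet normal -0.8654 -0.5011 0.0000
    outer loop
      vertex 0.00 7.15 0.00
      vertex 3.59 0.95 0.00
      vertex 3.59 0.95 21.27
    endloop
  endfacet
  facet normal -0.8654 -0.5011 0.0000
    outer loop
      vertex 0.00 7.15 0.00
      vertex 3.59 0.95 21.27
      vertex 0.00 7.15 21.27
    endloop
  endfacet
  facet normal 0.0028 -1.0000 0.0000
    outer loop
      vertex 3.59 0.95 0.00
      vertex 10.75 0.97 0.00
      vertex 10.75 0.97 21.27
    endloop
  endfacet
  facet normal 0.0028 -1.0000 0.0000
    outer loop
      vertex 3.59 0.95 0.00
      vertex 10.75 0.97 21.27
      vertex 3.59 0.95 21.27
    endloop
  endfacet
  facet normal 0.8666 -0.4990 0.0000
    outer loop
      vertex 10.75 0.97 0.00
      vertex 14.32 7.17 0.00
      vertex 14.32 7.17 21.27
    endloop
  endfacet
  facet normal 0.8666 -0.4990 0.0000
    outer loop
      vertex 10.75 0.97 0.00
      vertex 14.32 7.17 21.27
      vertex 10.75 0.97 21.27
    endloop
  endfacet
endsolid part

The G0 Z moves step by Δz≈2.66 mm. Every layer's G1 loop is the same polygon, so the solid is a straight extrusion of it from z=0 to z≈21.3. Closing with flat bottom and top caps and triangulating gives 20 facets — a regular 6-sided prism (a cylinder approximated with 6 flat sides), circumscribed radius ≈ 7.16 mm, height ≈ 21.3 mm.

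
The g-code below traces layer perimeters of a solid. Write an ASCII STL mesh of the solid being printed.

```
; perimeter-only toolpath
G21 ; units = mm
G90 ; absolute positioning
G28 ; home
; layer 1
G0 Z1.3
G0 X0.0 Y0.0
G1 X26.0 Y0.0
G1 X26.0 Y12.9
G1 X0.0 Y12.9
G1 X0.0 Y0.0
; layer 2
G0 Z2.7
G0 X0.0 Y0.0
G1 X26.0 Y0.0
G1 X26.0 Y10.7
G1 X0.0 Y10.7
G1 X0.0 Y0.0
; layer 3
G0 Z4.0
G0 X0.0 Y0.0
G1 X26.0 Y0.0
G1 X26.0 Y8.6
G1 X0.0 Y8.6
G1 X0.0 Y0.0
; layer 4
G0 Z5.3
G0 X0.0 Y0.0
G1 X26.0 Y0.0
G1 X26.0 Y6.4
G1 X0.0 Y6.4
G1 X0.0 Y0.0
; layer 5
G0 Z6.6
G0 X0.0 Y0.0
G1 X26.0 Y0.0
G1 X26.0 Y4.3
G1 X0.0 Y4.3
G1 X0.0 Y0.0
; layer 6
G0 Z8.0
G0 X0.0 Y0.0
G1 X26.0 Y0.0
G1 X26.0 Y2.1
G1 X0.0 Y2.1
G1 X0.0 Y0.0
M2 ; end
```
solid part
  facet normal 0.0000 0.0000 -1.0000
    outer loop
      vertex 26.0 15.0 0.0
      vertex 26.0 0.0 0.0
      vertex 0.0 0.0 0.0
    endloop
  endfacet
  facet normal 0.0000 0.0000 -1.0000
    outer loop
      vertex 0.0 15.0 0.0
      vertex 26.0 15.0 0.0
      vertex 0.0 0.0 0.0
    endloop
  endfacet
  facet normal 0.0000 -1.0000 0.0000
    outer loop
      vertex 0.0 0.0 0.0
      vertex 26.0 0.0 0.0
      vertex 26.0 0.0 9.3
    endloop
  endfacet
  facet normal 0.0000 -1.0000 0.0000
    outer loop
      vertex 0.0 0.0 0.0
      vertex 26.0 0.0 9.3
      vertex 0.0 0.0 9.3
    endloop
  endfacet
  facet normal 0.0000 0.5269 0.8499
    outer loop
      vertex 0.0 0.0 9.3
      vertex 26.0 0.0 9.3
      vertex 26.0 15.0 0.0
    endloop
  endfacet
  facet normal 0.0000 0.5269 0.8499
    outer loop
      vertex 0.0 0.0 9.3
      vertex 26.0 15.0 0.0
      vertex 0.0 15.0 0.0
    endloop
  endfacet
  facet normal -1.0000 0.0000 0.0000
    outer loop
      vertex 0.0 0.0 9.3
      vertex 0.0 15.0 0.0
      vertex 0.0 0.0 0.0
    endloop
  endfacet
  facet normal 1.0000 0.0000 0.0000
    outer loop
      vertex 26.0 0.0 0.0
      vertex 26.0 15.0 0.0
      vertex 26.0 0.0 9.3
    endloop
  endfacet
endsolid part

The G0 Z moves step by Δz≈1.3 mm. The G1 loops shrink linearly with z, so the solid tapers from its base footprint up to z≈9.3. Closing with a flat bottom cap and the tapered top and triangulating gives 8 facets — a wedge (ramp): 26 × 15 mm base, rising to 9.3 mm along the y=0 edge and sloping linearly to z=0 at y=15.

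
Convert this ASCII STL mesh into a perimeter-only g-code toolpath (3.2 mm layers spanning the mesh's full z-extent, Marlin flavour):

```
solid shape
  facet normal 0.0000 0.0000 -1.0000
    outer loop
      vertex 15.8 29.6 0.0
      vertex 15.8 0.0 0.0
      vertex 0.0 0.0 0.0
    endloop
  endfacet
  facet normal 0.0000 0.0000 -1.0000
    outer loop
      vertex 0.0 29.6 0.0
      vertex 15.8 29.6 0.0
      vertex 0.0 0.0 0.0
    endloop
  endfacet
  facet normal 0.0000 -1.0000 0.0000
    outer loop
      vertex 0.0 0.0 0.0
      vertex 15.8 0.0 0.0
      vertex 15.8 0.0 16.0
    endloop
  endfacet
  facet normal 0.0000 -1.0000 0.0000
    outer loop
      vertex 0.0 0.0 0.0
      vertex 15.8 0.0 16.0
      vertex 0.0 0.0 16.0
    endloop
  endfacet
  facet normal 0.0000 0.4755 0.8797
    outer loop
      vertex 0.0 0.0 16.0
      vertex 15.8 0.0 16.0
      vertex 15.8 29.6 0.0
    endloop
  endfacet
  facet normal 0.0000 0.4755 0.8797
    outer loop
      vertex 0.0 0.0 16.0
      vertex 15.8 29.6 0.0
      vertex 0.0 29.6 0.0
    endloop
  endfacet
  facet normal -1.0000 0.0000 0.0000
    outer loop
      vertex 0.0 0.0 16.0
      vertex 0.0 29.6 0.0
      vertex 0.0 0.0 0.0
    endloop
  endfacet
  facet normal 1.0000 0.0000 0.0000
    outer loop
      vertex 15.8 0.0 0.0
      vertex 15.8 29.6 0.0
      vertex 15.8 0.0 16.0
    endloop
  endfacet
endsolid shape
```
; perimeter-only toolpath
G21 ; units = mm
G90 ; absolute positioning
G28 ; home
; layer 1
G0 Z3.2
G0 X0.0 Y0.0
G1 X15.8 Y0.0
G1 X15.8 Y23.7
G1 X0.0 Y23.7
G1 X0.0 Y0.0
; layer 2
G0 Z6.4
G0 X0.0 Y0.0
G1 X15.8 Y0.0
G1 X15.8 Y17.8
G1 X0.0 Y17.8
G1 X0.0 Y0.0
; layer 3
G0 Z9.6
G0 X0.0 Y0.0
G1 X15.8 Y0.0
G1 X15.8 Y11.8
G1 X0.0 Y11.8
G1 X0.0 Y0.0
; layer 4
G0 Z12.8
G0 X0.0 Y0.0
G1 X15.8 Y0.0
G1 X15.8 Y5.9
G1 X0.0 Y5.9
G1 X0.0 Y0.0
M2 ; end

The solid is a wedge (ramp): 15.8 × 29.6 mm base, rising to 16 mm along the y=0 edge and sloping linearly to z=0 at y=29.6. Slicing at Δz = 3.2 mm — 5 equal slices spanning the solid's height, so layer i sits at z = i·h/5 — gives 4 non-empty perimeters. Each is a 4-segment closed polygon; G0 lifts to the layer z and rapids to the start vertex, then G1 traces the edges. The cross-section shrinks linearly with z (the slice at the apex is degenerate and omitted).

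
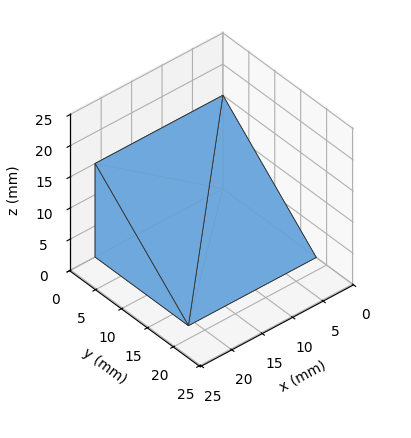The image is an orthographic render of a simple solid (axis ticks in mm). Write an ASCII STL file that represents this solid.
Reading the render: the shape is a wedge (ramp): 21 × 18 mm base, rising to 15 mm along the y=0 edge and sloping linearly to z=0 at y=18 (dimensions read to the nearest mm from the axis ticks). For the STL, each face is triangulated and given an outward normal.

solid part
  facet normal 0.0000 0.0000 -1.0000
    outer loop
      vertex 21.000 18.000 0.000
      vertex 21.000 0.000 0.000
      vertex 0.000 0.000 0.000
    endloop
  endfacet
  facet normal 0.0000 0.0000 -1.0000
    outer loop
      vertex 0.000 18.000 0.000
      vertex 21.000 18.000 0.000
      vertex 0.000 0.000 0.000
    endloop
  endfacet
  facet normal 0.0000 -1.0000 0.0000
    outer loop
      vertex 0.000 0.000 0.000
      vertex 21.000 0.000 0.000
      vertex 21.000 0.000 15.000
    endloop
  endfacet
  facet normal 0.0000 -1.0000 0.0000
    outer loop
      vertex 0.000 0.000 0.000
      vertex 21.000 0.000 15.000
      vertex 0.000 0.000 15.000
    endloop
  endfacet
  facet normal 0.0000 0.6402 0.7682
    outer loop
      vertex 0.000 0.000 15.000
      vertex 21.000 0.000 15.000
      vertex 21.000 18.000 0.000
    endloop
  endfacet
  facet normal 0.0000 0.6402 0.7682
    outer loop
      vertex 0.000 0.000 15.000
      vertex 21.000 18.000 0.000
      vertex 0.000 18.000 0.000
    endloop
  endfacet
  facet normal -1.0000 0.0000 0.0000
    outer loop
      vertex 0.000 0.000 15.000
      vertex 0.000 18.000 0.000
      vertex 0.000 0.000 0.000
    endloop
  endfacet
  facet normal 1.0000 0.0000 0.0000
    outer loop
      vertex 21.000 0.000 0.000
      vertex 21.000 18.000 0.000
      vertex 21.000 0.000 15.000
    endloop
  endfacet
endsolid part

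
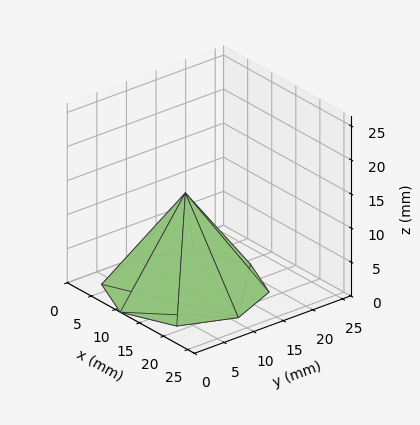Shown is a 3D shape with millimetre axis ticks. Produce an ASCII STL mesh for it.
Reading the render: the shape is a regular 8-sided pyramid, base circumscribed radius ≈ 11 mm, apex at z ≈ 14 mm (dimensions read to the nearest mm from the axis ticks). For the STL, each face is triangulated and given an outward normal.

solid part
  facet normal 0.0000 0.0000 -1.0000
    outer loop
      vertex 11.0 22.0 0.0
      vertex 18.8 18.8 0.0
      vertex 22.0 11.0 0.0
    endloop
  endfacet
  facet normal 0.0000 0.0000 -1.0000
    outer loop
      vertex 3.2 18.8 0.0
      vertex 11.0 22.0 0.0
      vertex 22.0 11.0 0.0
    endloop
  endfacet
  facet normal 0.0000 0.0000 -1.0000
    outer loop
      vertex 0.0 11.0 0.0
      vertex 3.2 18.8 0.0
      vertex 22.0 11.0 0.0
    endloop
  endfacet
  facet normal 0.0000 0.0000 -1.0000
    outer loop
      vertex 3.2 3.2 0.0
      vertex 0.0 11.0 0.0
      vertex 22.0 11.0 0.0
    endloop
  endfacet
  facet normal 0.0000 0.0000 -1.0000
    outer loop
      vertex 11.0 0.0 0.0
      vertex 3.2 3.2 0.0
      vertex 22.0 11.0 0.0
    endloop
  endfacet
  facet normal 0.0000 0.0000 -1.0000
    outer loop
      vertex 18.8 3.2 0.0
      vertex 11.0 0.0 0.0
      vertex 22.0 11.0 0.0
    endloop
  endfacet
  facet normal 0.7483 0.3070 0.5880
    outer loop
      vertex 22.0 11.0 0.0
      vertex 18.8 18.8 0.0
      vertex 11.0 11.0 14.0
    endloop
  endfacet
  facet normal 0.3070 0.7483 0.5880
    outer loop
      vertex 18.8 18.8 0.0
      vertex 11.0 22.0 0.0
      vertex 11.0 11.0 14.0
    endloop
  endfacet
  facet normal -0.3070 0.7483 0.5880
    outer loop
      vertex 11.0 22.0 0.0
      vertex 3.2 18.8 0.0
      vertex 11.0 11.0 14.0
    endloop
  endfacet
  facet normal -0.7483 0.3070 0.5880
    outer loop
      vertex 3.2 18.8 0.0
      vertex 0.0 11.0 0.0
      vertex 11.0 11.0 14.0
    endloop
  endfacet
  facet normal -0.7483 -0.3070 0.5880
    outer loop
      vertex 0.0 11.0 0.0
      vertex 3.2 3.2 0.0
      vertex 11.0 11.0 14.0
    endloop
  endfacet
  facet normal -0.3070 -0.7483 0.5880
    outer loop
      vertex 3.2 3.2 0.0
      vertex 11.0 0.0 0.0
      vertex 11.0 11.0 14.0
    endloop
  endfacet
  facet normal 0.3070 -0.7483 0.5880
    outer loop
      vertex 11.0 0.0 0.0
      vertex 18.8 3.2 0.0
      vertex 11.0 11.0 14.0
    endloop
  endfacet
  facet normal 0.7483 -0.3070 0.5880
    outer loop
      vertex 18.8 3.2 0.0
      vertex 22.0 11.0 0.0
      vertex 11.0 11.0 14.0
    endloop
  endfacet
endsolid part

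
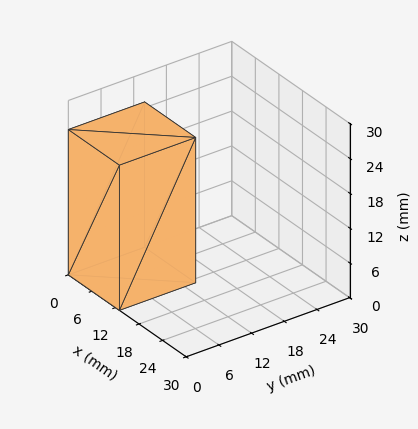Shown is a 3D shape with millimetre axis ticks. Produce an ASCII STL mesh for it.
Reading the render: the shape is a rectangular box, roughly 13 × 14 mm footprint and 25 mm tall (dimensions read to the nearest mm from the axis ticks). For the STL, each face is triangulated and given an outward normal.

solid part
  facet normal 0.0000 0.0000 -1.0000
    outer loop
      vertex 13.000 14.000 0.000
      vertex 13.000 0.000 0.000
      vertex 0.000 0.000 0.000
    endloop
  endfacet
  facet normal 0.0000 0.0000 -1.0000
    outer loop
      vertex 0.000 14.000 0.000
      vertex 13.000 14.000 0.000
      vertex 0.000 0.000 0.000
    endloop
  endfacet
  facet normal 0.0000 0.0000 1.0000
    outer loop
      vertex 0.000 0.000 25.000
      vertex 13.000 0.000 25.000
      vertex 13.000 14.000 25.000
    endloop
  endfacet
  facet normal 0.0000 0.0000 1.0000
    outer loop
      vertex 0.000 0.000 25.000
      vertex 13.000 14.000 25.000
      vertex 0.000 14.000 25.000
    endloop
  endfacet
  facet normal 0.0000 -1.0000 0.0000
    outer loop
      vertex 0.000 0.000 0.000
      vertex 13.000 0.000 0.000
      vertex 13.000 0.000 25.000
    endloop
  endfacet
  facet normal 0.0000 -1.0000 0.0000
    outer loop
      vertex 0.000 0.000 0.000
      vertex 13.000 0.000 25.000
      vertex 0.000 0.000 25.000
    endloop
  endfacet
  facet normal 0.0000 1.0000 0.0000
    outer loop
      vertex 13.000 14.000 25.000
      vertex 13.000 14.000 0.000
      vertex 0.000 14.000 0.000
    endloop
  endfacet
  facet normal 0.0000 1.0000 0.0000
    outer loop
      vertex 0.000 14.000 25.000
      vertex 13.000 14.000 25.000
      vertex 0.000 14.000 0.000
    endloop
  endfacet
  facet normal -1.0000 0.0000 0.0000
    outer loop
      vertex 0.000 14.000 25.000
      vertex 0.000 14.000 0.000
      vertex 0.000 0.000 0.000
    endloop
  endfacet
  facet normal -1.0000 0.0000 0.0000
    outer loop
      vertex 0.000 0.000 25.000
      vertex 0.000 14.000 25.000
      vertex 0.000 0.000 0.000
    endloop
  endfacet
  facet normal 1.0000 0.0000 0.0000
    outer loop
      vertex 13.000 0.000 0.000
      vertex 13.000 14.000 0.000
      vertex 13.000 14.000 25.000
    endloop
  endfacet
  facet normal 1.0000 0.0000 0.0000
    outer loop
      vertex 13.000 0.000 0.000
      vertex 13.000 14.000 25.000
      vertex 13.000 0.000 25.000
    endloop
  endfacet
endsolid part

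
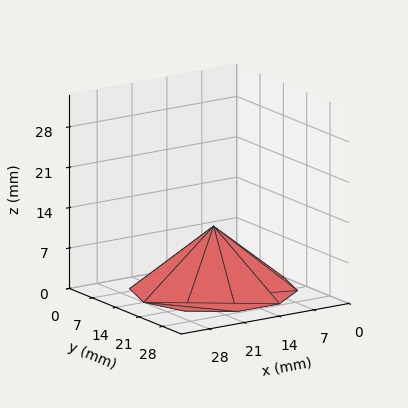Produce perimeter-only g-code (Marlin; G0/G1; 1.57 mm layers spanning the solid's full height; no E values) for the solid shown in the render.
Reading the render: the shape is a regular 10-sided pyramid, base circumscribed radius ≈ 14 mm, apex at z ≈ 11 mm (dimensions read to the nearest mm from the axis ticks). For the g-code, the solid's height is divided into equal slices at the stated Δz and each level perimeter traced with G1 moves after a G0 lift.

; perimeter-only toolpath
G21 ; units = mm
G90 ; absolute positioning
G28 ; home
; layer 1
G0 Z1.57
G0 X26.00 Y14.00
G1 X23.71 Y21.05
G1 X17.71 Y25.41
G1 X10.29 Y25.41
G1 X4.29 Y21.05
G1 X2.00 Y14.00
G1 X4.29 Y6.95
G1 X10.29 Y2.59
G1 X17.71 Y2.59
G1 X23.71 Y6.95
G1 X26.00 Y14.00
; layer 2
G0 Z3.14
G0 X24.00 Y14.00
G1 X22.09 Y19.88
G1 X17.09 Y23.51
G1 X10.91 Y23.51
G1 X5.91 Y19.88
G1 X4.00 Y14.00
G1 X5.91 Y8.12
G1 X10.91 Y4.49
G1 X17.09 Y4.49
G1 X22.09 Y8.12
G1 X24.00 Y14.00
; layer 3
G0 Z4.71
G0 X22.00 Y14.00
G1 X20.47 Y18.70
G1 X16.47 Y21.61
G1 X11.53 Y21.61
G1 X7.53 Y18.70
G1 X6.00 Y14.00
G1 X7.53 Y9.30
G1 X11.53 Y6.39
G1 X16.47 Y6.39
G1 X20.47 Y9.30
G1 X22.00 Y14.00
; layer 4
G0 Z6.29
G0 X20.00 Y14.00
G1 X18.86 Y17.53
G1 X15.86 Y19.70
G1 X12.14 Y19.70
G1 X9.14 Y17.53
G1 X8.00 Y14.00
G1 X9.14 Y10.47
G1 X12.14 Y8.30
G1 X15.86 Y8.30
G1 X18.86 Y10.47
G1 X20.00 Y14.00
; layer 5
G0 Z7.86
G0 X18.00 Y14.00
G1 X17.24 Y16.35
G1 X15.24 Y17.80
G1 X12.76 Y17.80
G1 X10.76 Y16.35
G1 X10.00 Y14.00
G1 X10.76 Y11.65
G1 X12.76 Y10.20
G1 X15.24 Y10.20
G1 X17.24 Y11.65
G1 X18.00 Y14.00
; layer 6
G0 Z9.43
G0 X16.00 Y14.00
G1 X15.62 Y15.18
G1 X14.62 Y15.90
G1 X13.38 Y15.90
G1 X12.38 Y15.18
G1 X12.00 Y14.00
G1 X12.38 Y12.82
G1 X13.38 Y12.10
G1 X14.62 Y12.10
G1 X15.62 Y12.82
G1 X16.00 Y14.00
M2 ; end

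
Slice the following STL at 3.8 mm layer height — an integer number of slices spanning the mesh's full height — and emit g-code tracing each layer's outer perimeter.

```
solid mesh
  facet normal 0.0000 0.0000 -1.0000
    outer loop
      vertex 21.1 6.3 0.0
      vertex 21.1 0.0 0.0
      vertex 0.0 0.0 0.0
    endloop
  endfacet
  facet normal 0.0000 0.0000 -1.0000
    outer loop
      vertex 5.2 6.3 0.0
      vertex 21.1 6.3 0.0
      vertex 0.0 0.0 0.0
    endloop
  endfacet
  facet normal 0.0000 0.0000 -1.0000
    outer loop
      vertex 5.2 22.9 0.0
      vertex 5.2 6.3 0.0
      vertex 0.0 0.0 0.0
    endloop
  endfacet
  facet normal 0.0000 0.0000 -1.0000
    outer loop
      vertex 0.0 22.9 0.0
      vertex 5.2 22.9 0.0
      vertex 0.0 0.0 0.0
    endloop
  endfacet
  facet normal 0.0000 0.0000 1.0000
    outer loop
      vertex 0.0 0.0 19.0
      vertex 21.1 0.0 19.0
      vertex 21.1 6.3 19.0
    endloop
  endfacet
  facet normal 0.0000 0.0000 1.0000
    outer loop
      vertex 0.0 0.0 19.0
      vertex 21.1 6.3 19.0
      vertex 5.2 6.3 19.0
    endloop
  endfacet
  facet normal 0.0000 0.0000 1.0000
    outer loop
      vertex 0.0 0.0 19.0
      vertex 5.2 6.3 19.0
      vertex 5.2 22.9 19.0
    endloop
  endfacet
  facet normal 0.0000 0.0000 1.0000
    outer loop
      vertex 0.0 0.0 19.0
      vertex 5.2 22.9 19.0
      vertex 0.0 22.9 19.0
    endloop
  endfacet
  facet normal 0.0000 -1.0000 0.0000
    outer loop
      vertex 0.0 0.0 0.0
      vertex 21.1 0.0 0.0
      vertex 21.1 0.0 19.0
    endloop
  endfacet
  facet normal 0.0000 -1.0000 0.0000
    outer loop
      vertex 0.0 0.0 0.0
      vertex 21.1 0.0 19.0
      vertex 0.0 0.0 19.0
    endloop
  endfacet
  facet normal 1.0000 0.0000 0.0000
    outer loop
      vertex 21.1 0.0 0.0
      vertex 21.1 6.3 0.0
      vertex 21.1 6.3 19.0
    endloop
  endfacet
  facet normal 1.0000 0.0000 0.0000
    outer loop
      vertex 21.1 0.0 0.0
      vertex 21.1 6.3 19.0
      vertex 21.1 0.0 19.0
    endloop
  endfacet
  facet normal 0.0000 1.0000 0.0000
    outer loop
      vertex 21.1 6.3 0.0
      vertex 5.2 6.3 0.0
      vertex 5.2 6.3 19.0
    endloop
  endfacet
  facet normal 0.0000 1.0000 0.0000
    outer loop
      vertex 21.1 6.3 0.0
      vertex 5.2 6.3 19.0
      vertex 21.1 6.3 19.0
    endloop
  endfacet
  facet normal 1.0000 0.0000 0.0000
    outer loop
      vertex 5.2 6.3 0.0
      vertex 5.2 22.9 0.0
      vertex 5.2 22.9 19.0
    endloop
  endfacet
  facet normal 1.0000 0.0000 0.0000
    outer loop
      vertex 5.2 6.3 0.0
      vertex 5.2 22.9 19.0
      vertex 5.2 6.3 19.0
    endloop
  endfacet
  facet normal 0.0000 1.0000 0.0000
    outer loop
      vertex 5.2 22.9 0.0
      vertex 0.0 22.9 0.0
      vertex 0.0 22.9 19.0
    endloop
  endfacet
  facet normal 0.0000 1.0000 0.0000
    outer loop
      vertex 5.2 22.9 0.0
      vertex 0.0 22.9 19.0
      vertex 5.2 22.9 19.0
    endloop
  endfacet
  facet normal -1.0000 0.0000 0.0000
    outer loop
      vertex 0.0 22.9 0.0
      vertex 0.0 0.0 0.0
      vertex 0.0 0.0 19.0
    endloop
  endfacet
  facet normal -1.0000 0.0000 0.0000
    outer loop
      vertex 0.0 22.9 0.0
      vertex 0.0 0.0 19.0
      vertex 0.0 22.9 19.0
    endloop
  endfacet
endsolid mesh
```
; perimeter-only toolpath
G21 ; units = mm
G90 ; absolute positioning
G28 ; home
; layer 1
G0 Z3.8
G0 X0.0 Y0.0
G1 X21.1 Y0.0
G1 X21.1 Y6.3
G1 X5.2 Y6.3
G1 X5.2 Y22.9
G1 X0.0 Y22.9
G1 X0.0 Y0.0
; layer 2
G0 Z7.6
G0 X0.0 Y0.0
G1 X21.1 Y0.0
G1 X21.1 Y6.3
G1 X5.2 Y6.3
G1 X5.2 Y22.9
G1 X0.0 Y22.9
G1 X0.0 Y0.0
; layer 3
G0 Z11.4
G0 X0.0 Y0.0
G1 X21.1 Y0.0
G1 X21.1 Y6.3
G1 X5.2 Y6.3
G1 X5.2 Y22.9
G1 X0.0 Y22.9
G1 X0.0 Y0.0
; layer 4
G0 Z15.2
G0 X0.0 Y0.0
G1 X21.1 Y0.0
G1 X21.1 Y6.3
G1 X5.2 Y6.3
G1 X5.2 Y22.9
G1 X0.0 Y22.9
G1 X0.0 Y0.0
; layer 5
G0 Z19.0
G0 X0.0 Y0.0
G1 X21.1 Y0.0
G1 X21.1 Y6.3
G1 X5.2 Y6.3
G1 X5.2 Y22.9
G1 X0.0 Y22.9
G1 X0.0 Y0.0
M2 ; end

The solid is an L-shaped prism: outer 21.1 × 22.9 mm, arm thicknesses ≈ 6.3 mm (horizontal) and 5.2 mm (vertical), extruded 19 mm in z. Slicing at Δz = 3.8 mm — 5 equal slices spanning the solid's height, so layer i sits at z = i·h/5 — gives 5 non-empty perimeters. Each is a 6-segment closed polygon; G0 lifts to the layer z and rapids to the start vertex, then G1 traces the edges.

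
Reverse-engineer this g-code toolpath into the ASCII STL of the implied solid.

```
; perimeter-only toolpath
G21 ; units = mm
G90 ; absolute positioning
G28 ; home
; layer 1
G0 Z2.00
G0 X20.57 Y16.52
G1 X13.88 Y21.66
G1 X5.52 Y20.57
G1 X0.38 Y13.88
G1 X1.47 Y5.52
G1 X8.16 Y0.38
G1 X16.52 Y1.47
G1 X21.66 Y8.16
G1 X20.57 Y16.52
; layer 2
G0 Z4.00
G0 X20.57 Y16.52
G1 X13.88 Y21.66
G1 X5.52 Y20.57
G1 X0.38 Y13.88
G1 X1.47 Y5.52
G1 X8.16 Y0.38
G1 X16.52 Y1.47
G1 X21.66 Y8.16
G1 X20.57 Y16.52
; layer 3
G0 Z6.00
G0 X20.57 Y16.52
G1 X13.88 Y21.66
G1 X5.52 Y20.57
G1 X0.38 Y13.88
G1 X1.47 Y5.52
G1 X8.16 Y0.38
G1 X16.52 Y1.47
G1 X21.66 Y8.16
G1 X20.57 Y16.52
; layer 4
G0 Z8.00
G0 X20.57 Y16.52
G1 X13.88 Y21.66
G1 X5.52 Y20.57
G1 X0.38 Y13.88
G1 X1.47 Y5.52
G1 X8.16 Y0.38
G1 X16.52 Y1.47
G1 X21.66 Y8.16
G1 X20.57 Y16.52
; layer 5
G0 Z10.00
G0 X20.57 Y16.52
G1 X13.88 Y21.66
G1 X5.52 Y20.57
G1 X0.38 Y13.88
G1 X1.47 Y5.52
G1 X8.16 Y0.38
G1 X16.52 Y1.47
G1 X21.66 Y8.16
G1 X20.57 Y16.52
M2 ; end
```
solid part
  facet normal 0.0000 0.0000 -1.0000
    outer loop
      vertex 5.52 20.57 0.00
      vertex 13.88 21.66 0.00
      vertex 20.57 16.52 0.00
    endloop
  endfacet
  facet normal 0.0000 0.0000 -1.0000
    outer loop
      vertex 0.38 13.88 0.00
      vertex 5.52 20.57 0.00
      vertex 20.57 16.52 0.00
    endloop
  endfacet
  facet normal 0.0000 0.0000 -1.0000
    outer loop
      vertex 1.47 5.52 0.00
      vertex 0.38 13.88 0.00
      vertex 20.57 16.52 0.00
    endloop
  endfacet
  facet normal 0.0000 0.0000 -1.0000
    outer loop
      vertex 8.16 0.38 0.00
      vertex 1.47 5.52 0.00
      vertex 20.57 16.52 0.00
    endloop
  endfacet
  facet normal 0.0000 0.0000 -1.0000
    outer loop
      vertex 16.52 1.47 0.00
      vertex 8.16 0.38 0.00
      vertex 20.57 16.52 0.00
    endloop
  endfacet
  facet normal 0.0000 0.0000 -1.0000
    outer loop
      vertex 21.66 8.16 0.00
      vertex 16.52 1.47 0.00
      vertex 20.57 16.52 0.00
    endloop
  endfacet
  facet normal 0.0000 0.0000 1.0000
    outer loop
      vertex 20.57 16.52 10.00
      vertex 13.88 21.66 10.00
      vertex 5.52 20.57 10.00
    endloop
  endfacet
  facet normal 0.0000 0.0000 1.0000
    outer loop
      vertex 20.57 16.52 10.00
      vertex 5.52 20.57 10.00
      vertex 0.38 13.88 10.00
    endloop
  endfacet
  facet normal 0.0000 0.0000 1.0000
    outer loop
      vertex 20.57 16.52 10.00
      vertex 0.38 13.88 10.00
      vertex 1.47 5.52 10.00
    endloop
  endfacet
  facet normal 0.0000 0.0000 1.0000
    outer loop
      vertex 20.57 16.52 10.00
      vertex 1.47 5.52 10.00
      vertex 8.16 0.38 10.00
    endloop
  endfacet
  facet normal 0.0000 0.0000 1.0000
    outer loop
      vertex 20.57 16.52 10.00
      vertex 8.16 0.38 10.00
      vertex 16.52 1.47 10.00
    endloop
  endfacet
  facet normal 0.0000 0.0000 1.0000
    outer loop
      vertex 20.57 16.52 10.00
      vertex 16.52 1.47 10.00
      vertex 21.66 8.16 10.00
    endloop
  endfacet
  facet normal 0.6093 0.7930 0.0000
    outer loop
      vertex 20.57 16.52 0.00
      vertex 13.88 21.66 0.00
      vertex 13.88 21.66 10.00
    endloop
  endfacet
  facet normal 0.6093 0.7930 0.0000
    outer loop
      vertex 20.57 16.52 0.00
      vertex 13.88 21.66 10.00
      vertex 20.57 16.52 10.00
    endloop
  endfacet
  facet normal -0.1293 0.9916 0.0000
    outer loop
      vertex 13.88 21.66 0.00
      vertex 5.52 20.57 0.00
      vertex 5.52 20.57 10.00
    endloop
  endfacet
  facet normal -0.1293 0.9916 0.0000
    outer loop
      vertex 13.88 21.66 0.00
      vertex 5.52 20.57 10.00
      vertex 13.88 21.66 10.00
    endloop
  endfacet
  facet normal -0.7930 0.6093 0.0000
    outer loop
      vertex 5.52 20.57 0.00
      vertex 0.38 13.88 0.00
      vertex 0.38 13.88 10.00
    endloop
  endfacet
  facet normal -0.7930 0.6093 0.0000
    outer loop
      vertex 5.52 20.57 0.00
      vertex 0.38 13.88 10.00
      vertex 5.52 20.57 10.00
    endloop
  endfacet
  facet normal -0.9916 -0.1293 0.0000
    outer loop
      vertex 0.38 13.88 0.00
      vertex 1.47 5.52 0.00
      vertex 1.47 5.52 10.00
    endloop
  endfacet
  facet normal -0.9916 -0.1293 0.0000
    outer loop
      vertex 0.38 13.88 0.00
      vertex 1.47 5.52 10.00
      vertex 0.38 13.88 10.00
    endloop
  endfacet
  facet normal -0.6093 -0.7930 0.0000
    outer loop
      vertex 1.47 5.52 0.00
      vertex 8.16 0.38 0.00
      vertex 8.16 0.38 10.00
    endloop
  endfacet
  facet normal -0.6093 -0.7930 0.0000
    outer loop
      vertex 1.47 5.52 0.00
      vertex 8.16 0.38 10.00
      vertex 1.47 5.52 10.00
    endloop
  endfacet
  facet normal 0.1293 -0.9916 0.0000
    outer loop
      vertex 8.16 0.38 0.00
      vertex 16.52 1.47 0.00
      vertex 16.52 1.47 10.00
    endloop
  endfacet
  facet normal 0.1293 -0.9916 0.0000
    outer loop
      vertex 8.16 0.38 0.00
      vertex 16.52 1.47 10.00
      vertex 8.16 0.38 10.00
    endloop
  endfacet
  facet normal 0.7930 -0.6093 0.0000
    outer loop
      vertex 16.52 1.47 0.00
      vertex 21.66 8.16 0.00
      vertex 21.66 8.16 10.00
    endloop
  endfacet
  facet normal 0.7930 -0.6093 0.0000
    outer loop
      vertex 16.52 1.47 0.00
      vertex 21.66 8.16 10.00
      vertex 16.52 1.47 10.00
    endloop
  endfacet
  facet normal 0.9916 0.1293 0.0000
    outer loop
      vertex 21.66 8.16 0.00
      vertex 20.57 16.52 0.00
      vertex 20.57 16.52 10.00
    endloop
  endfacet
  facet normal 0.9916 0.1293 0.0000
    outer loop
      vertex 21.66 8.16 0.00
      vertex 20.57 16.52 10.00
      vertex 21.66 8.16 10.00
    endloop
  endfacet
endsolid part

The G0 Z moves step by Δz≈2.00 mm. Every layer's G1 loop is the same polygon, so the solid is a straight extrusion of it from z=0 to z≈10. Closing with flat bottom and top caps and triangulating gives 28 facets — a regular 8-sided prism (a cylinder approximated with 8 flat sides), circumscribed radius ≈ 11 mm, height ≈ 10 mm.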